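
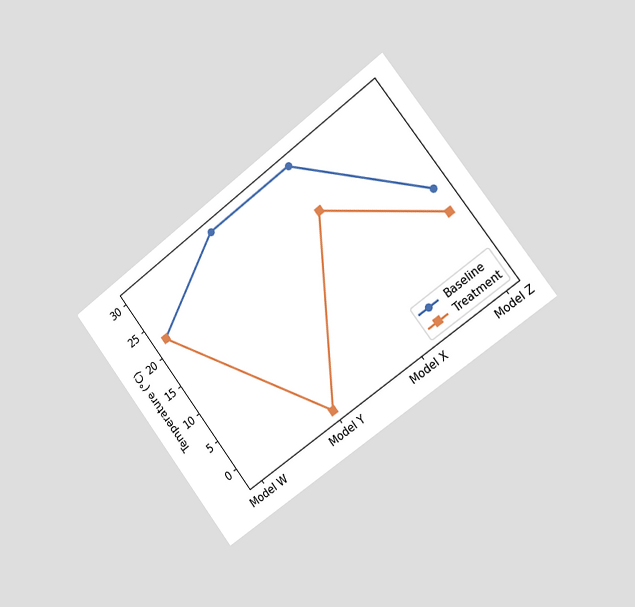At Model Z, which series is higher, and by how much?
Baseline, by 4°C

The chart is tilted about 37° counter-clockwise and viewed slightly from the right. At Model Z, Baseline sits above the other line by 4°C.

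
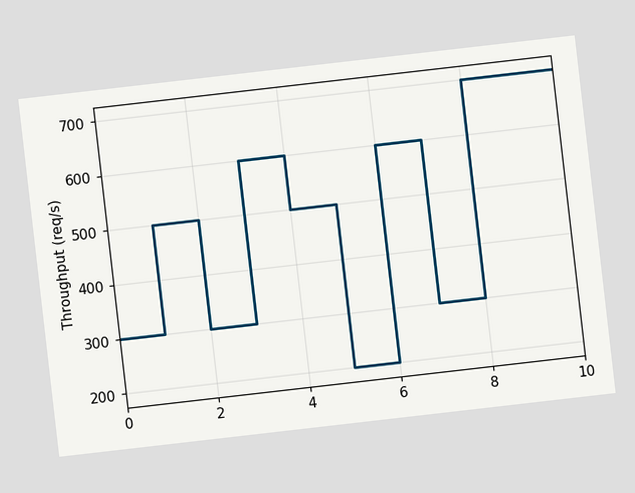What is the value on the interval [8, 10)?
700req/s

The chart is tilted about 7° counter-clockwise. On [8, 10) the step sits at 700req/s.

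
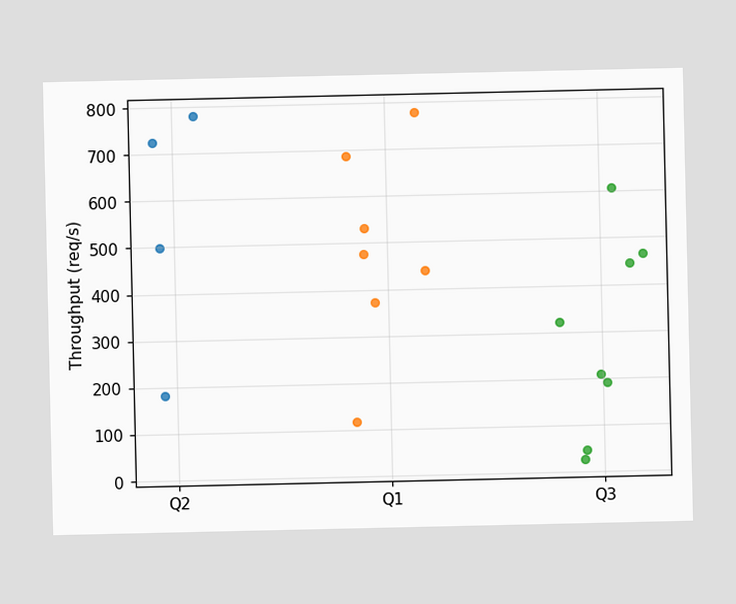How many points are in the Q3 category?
Counting the markers in the Q3 column gives 8.

8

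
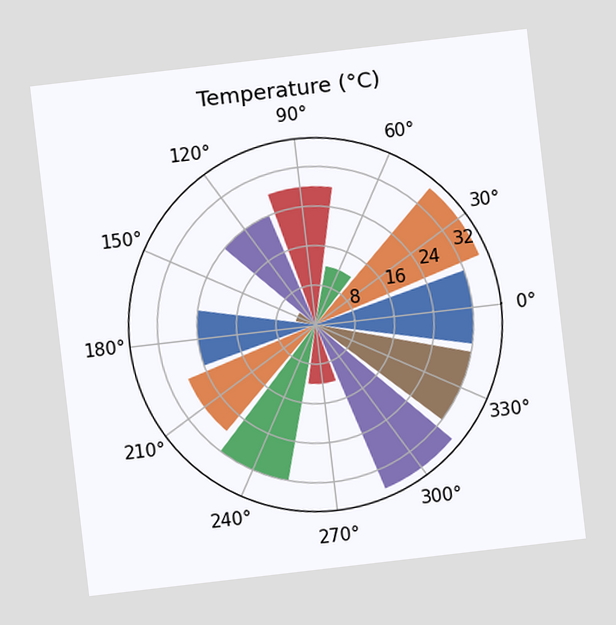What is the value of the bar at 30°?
The chart is tilted about 7° counter-clockwise. The bar at 30° reaches 36°C on the radial axis.

36°C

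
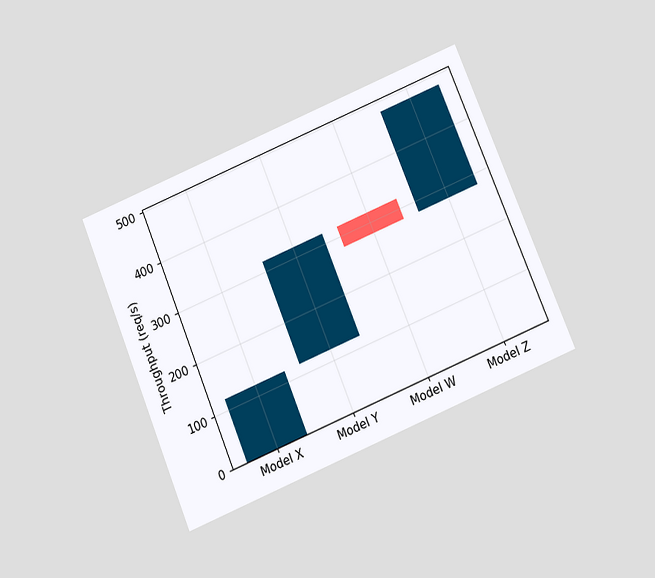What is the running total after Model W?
280req/s

The chart is tilted about 22° counter-clockwise and viewed slightly from below. After Model W the running total reaches 280req/s.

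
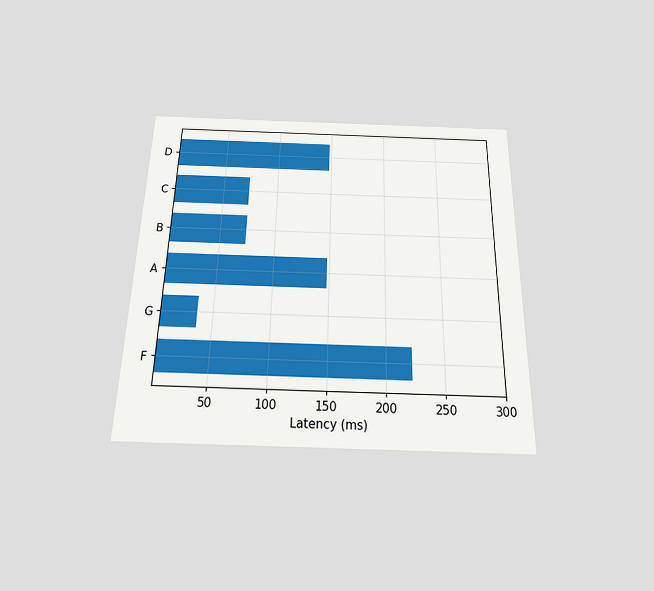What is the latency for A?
The chart is viewed slightly from below. Reading along the chart's x-axis, the A bar reaches 148ms.

148ms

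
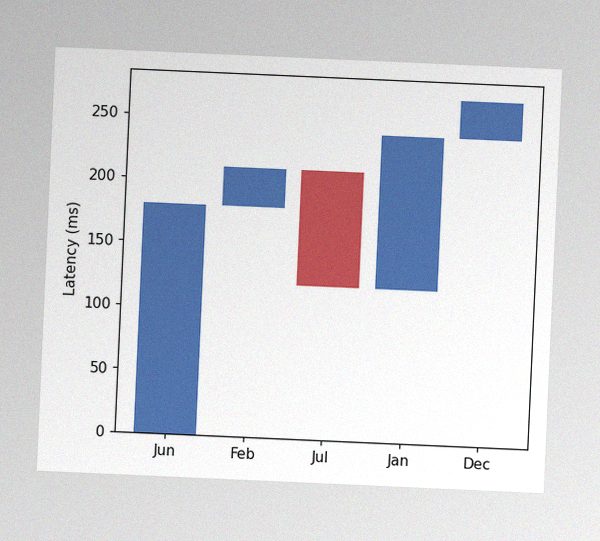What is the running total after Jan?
The chart is tilted about 3° clockwise, with some photo noise. After Jan the running total reaches 240ms.

240ms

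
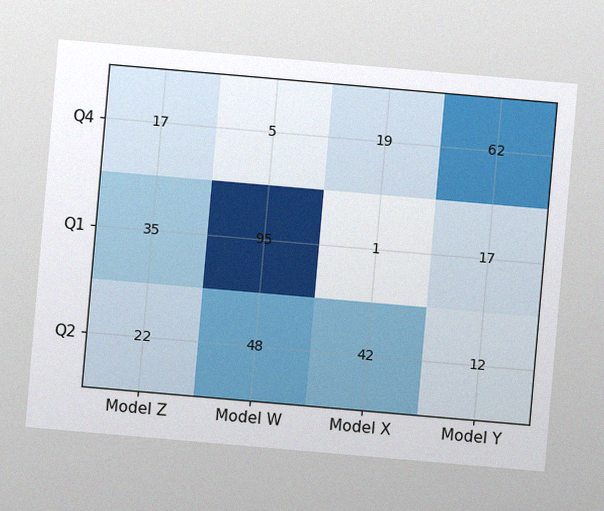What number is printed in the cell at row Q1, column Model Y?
The chart is tilted about 5° clockwise, with some photo noise. The (Q1, Model Y) cell reads 17.

17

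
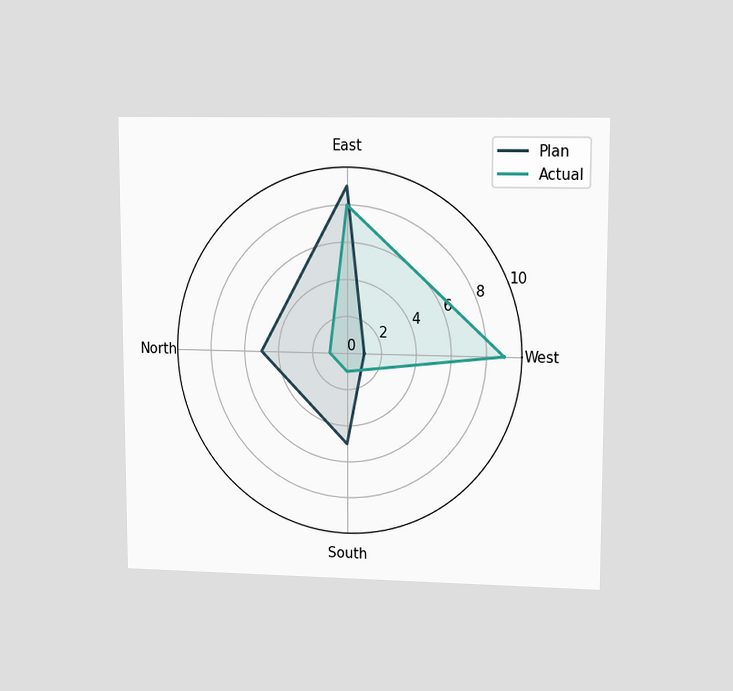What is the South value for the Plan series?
5

The chart is viewed at a slight angle. On the South axis, Plan reaches 5.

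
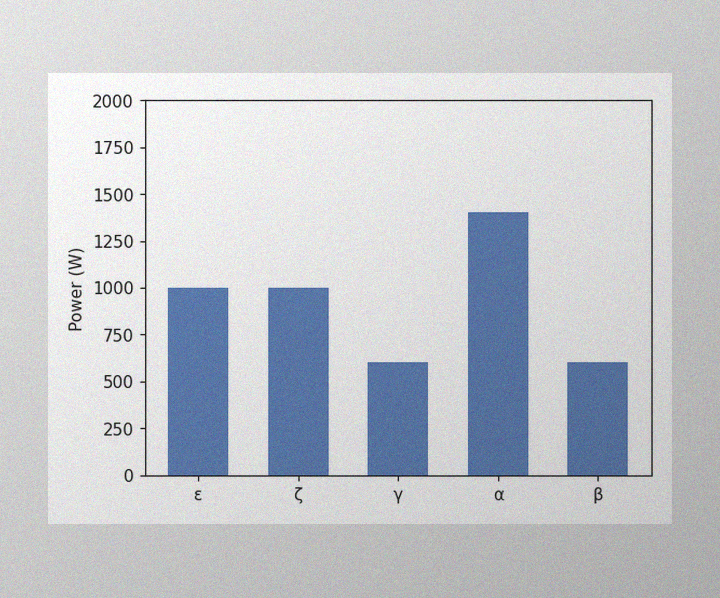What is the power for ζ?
1000W

The image has some photo noise and uneven lighting. Reading along the chart's y-axis, the ζ bar reaches 1000W.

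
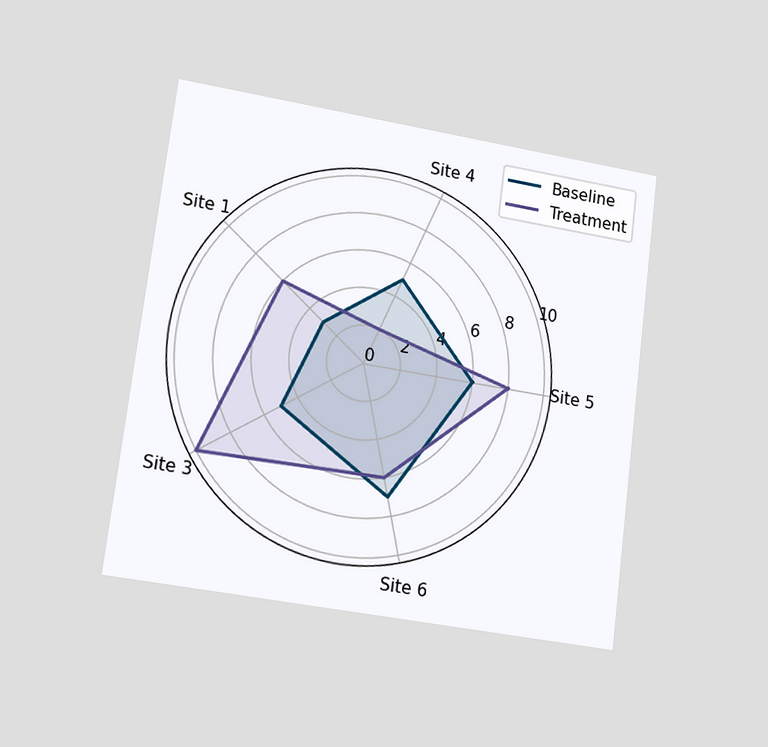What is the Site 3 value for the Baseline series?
5

The chart is tilted about 7° clockwise and viewed at a slight angle. On the Site 3 axis, Baseline reaches 5.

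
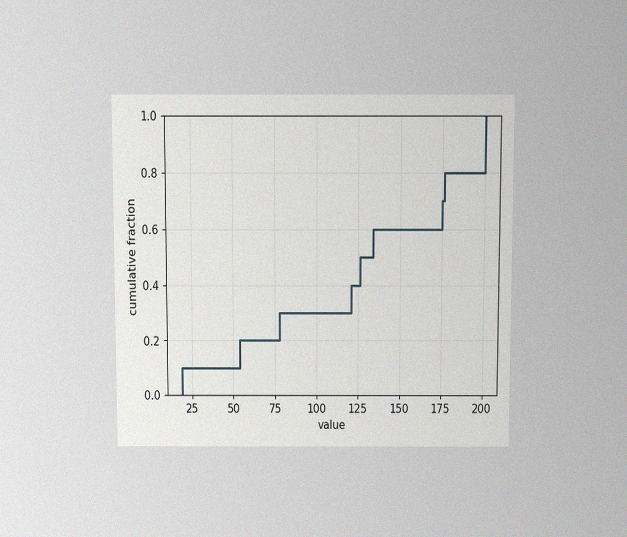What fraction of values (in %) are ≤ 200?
100%

The chart is viewed slightly from above, with some photo noise. At x=200 the ECDF step is at 100%.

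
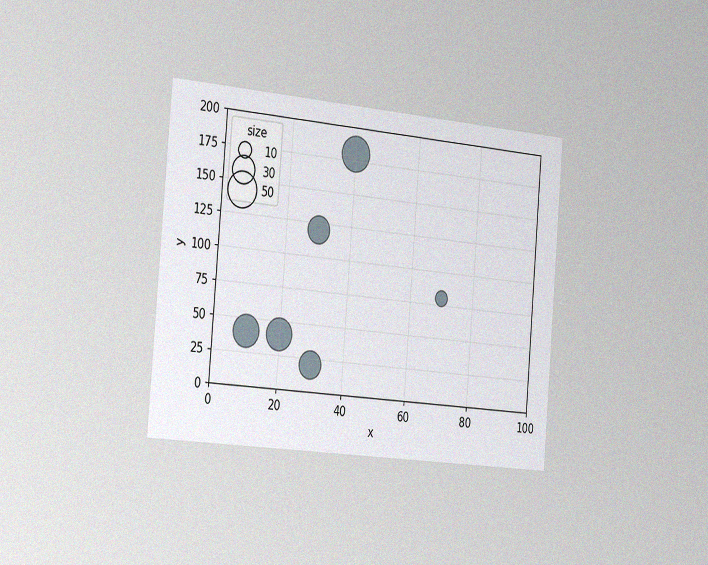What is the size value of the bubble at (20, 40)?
The chart is tilted about 5° clockwise and viewed slightly from the left, with some photo noise. Matching the bubble at (20, 40) against the size legend gives 40.

40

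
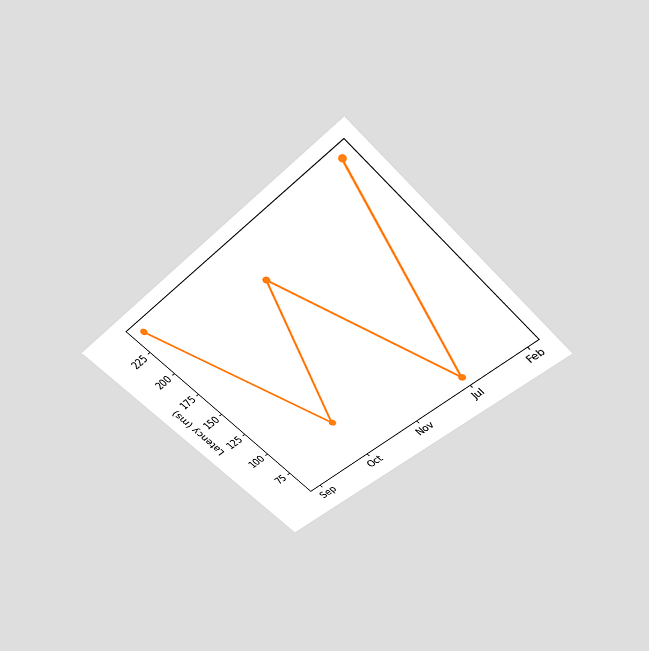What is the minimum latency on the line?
60ms

The chart is tilted about 45° counter-clockwise and viewed slightly from above. The lowest point is at Jul, and reading across to the y-axis gives 60ms.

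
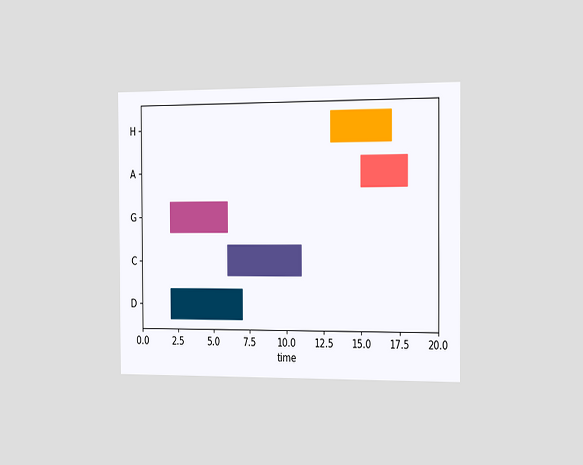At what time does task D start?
2

The chart is viewed slightly from the right. The D bar begins at t=2.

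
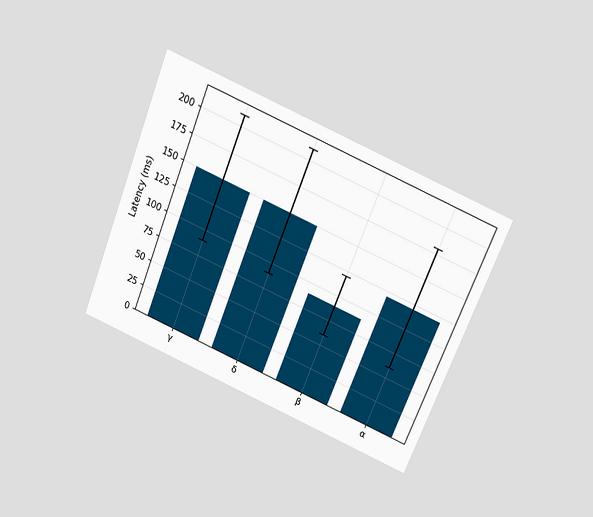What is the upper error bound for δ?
210ms

The chart is tilted about 22° clockwise and viewed slightly from above. The δ bar's upper whisker reaches 210ms.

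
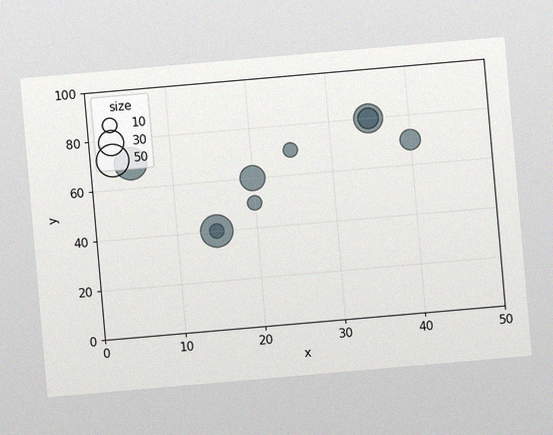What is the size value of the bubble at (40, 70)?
The chart is tilted about 5° counter-clockwise, with some photo noise. Matching the bubble at (40, 70) against the size legend gives 20.

20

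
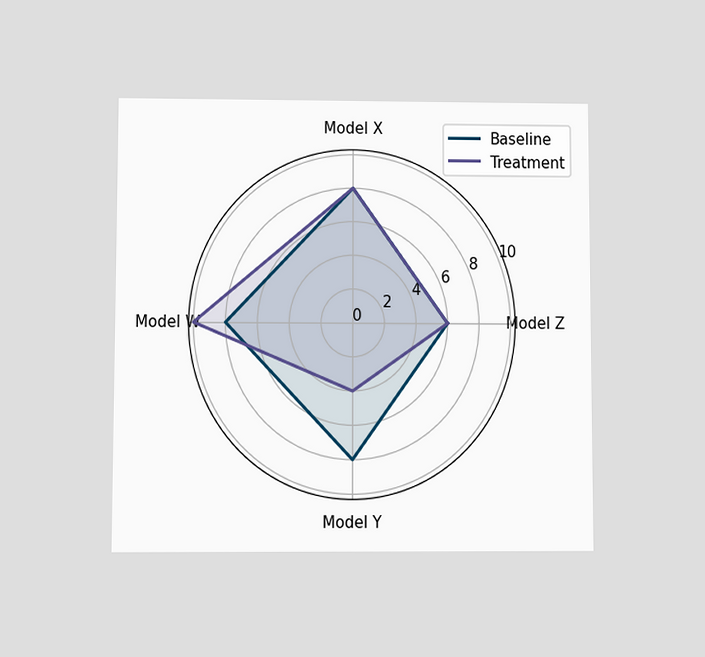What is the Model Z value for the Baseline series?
6

The chart is viewed at a slight angle. On the Model Z axis, Baseline reaches 6.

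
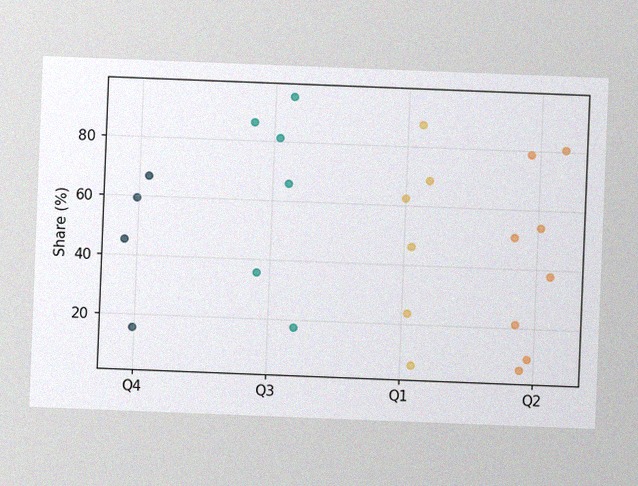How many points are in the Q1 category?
The chart is tilted about 2° clockwise, with some photo noise. Counting the markers in the Q1 column gives 6.

6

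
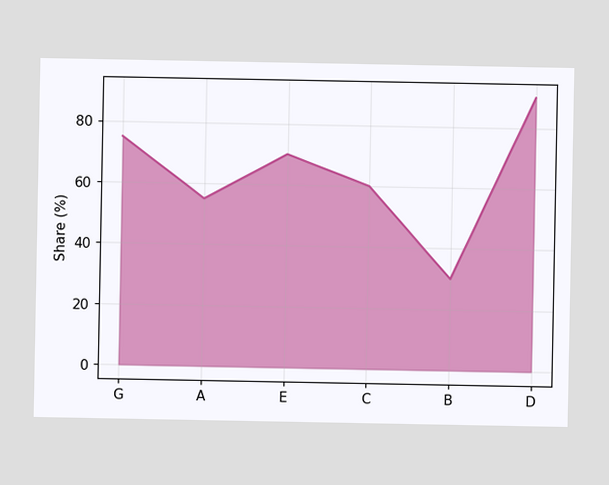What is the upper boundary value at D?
At D the upper boundary is at 90%.

90%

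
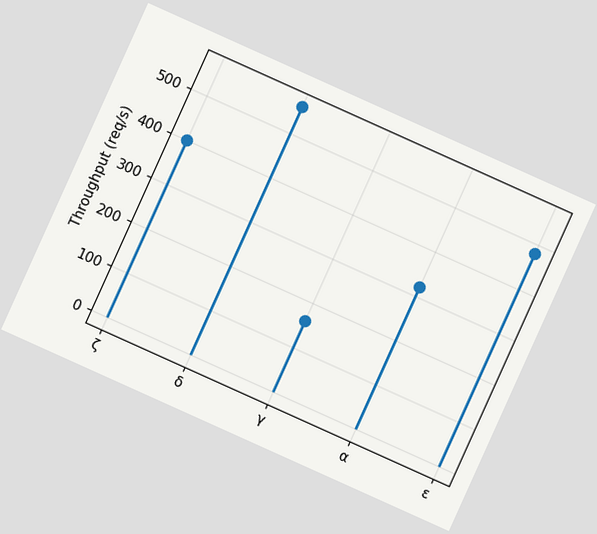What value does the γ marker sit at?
The chart is tilted about 24° clockwise. The γ marker sits at 160req/s.

160req/s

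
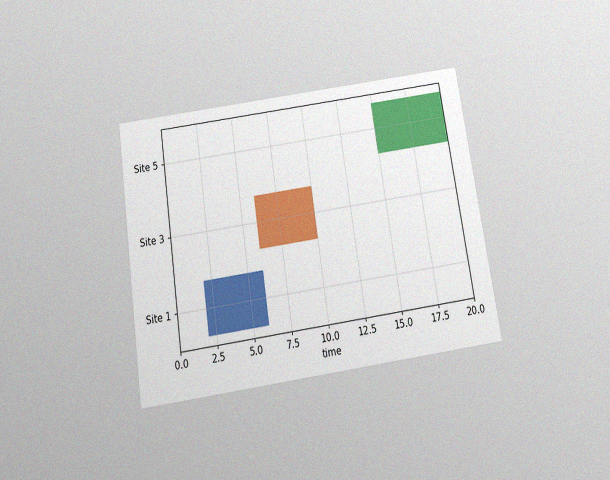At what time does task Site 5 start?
The chart is tilted about 9° counter-clockwise and viewed slightly from below, with some photo noise. The Site 5 bar begins at t=15.

15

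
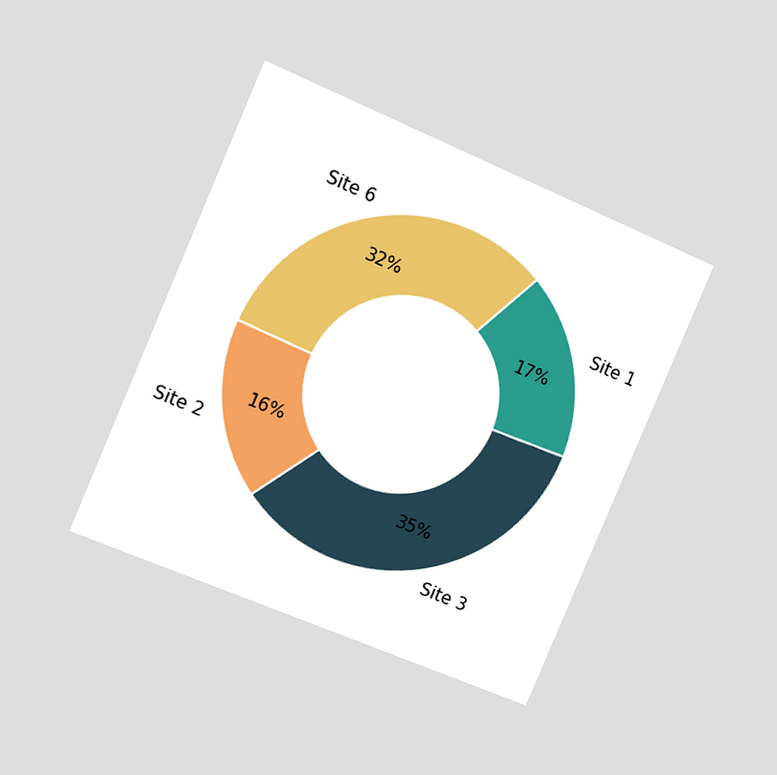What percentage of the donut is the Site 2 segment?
The chart is tilted about 23° clockwise and viewed at a slight angle. The Site 2 segment takes up 16% of the ring.

16%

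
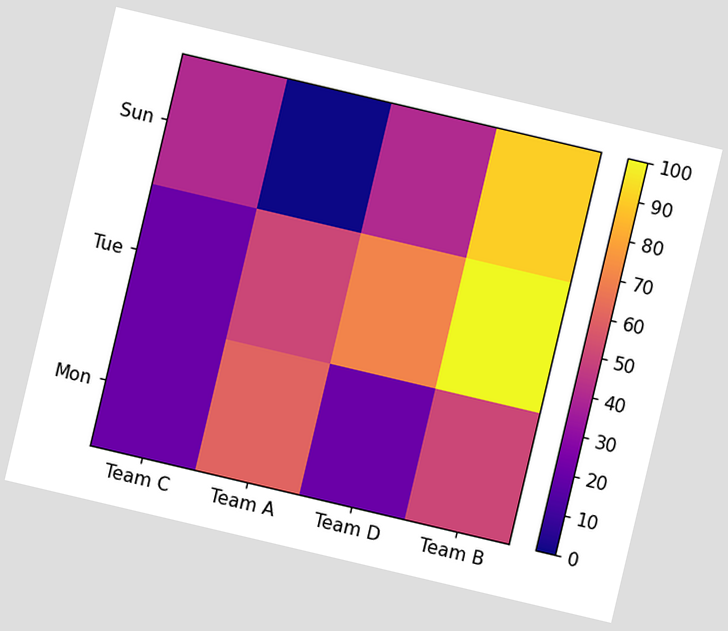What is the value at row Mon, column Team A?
60

The chart is tilted about 13° clockwise. Matching cell (Mon, Team A) against the colorbar gives 60.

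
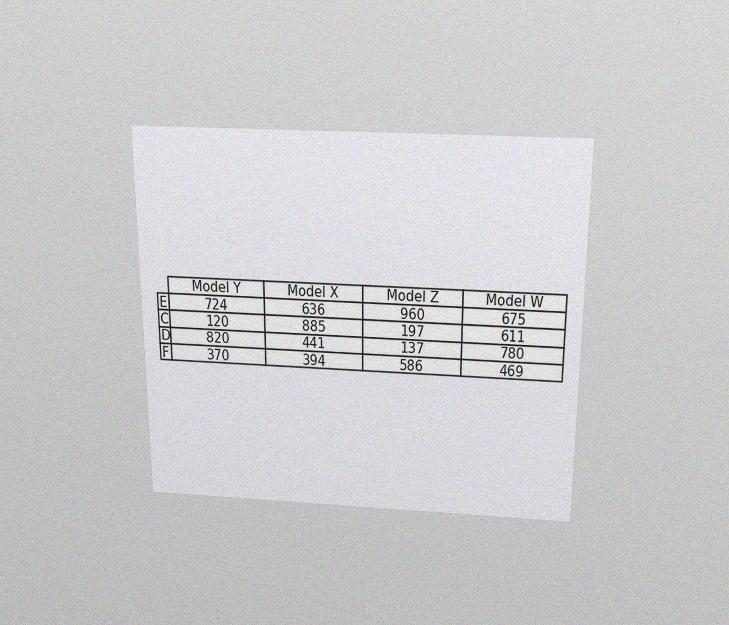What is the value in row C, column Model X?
885

The chart is viewed slightly from above, with some photo noise. The (C, Model X) cell reads 885.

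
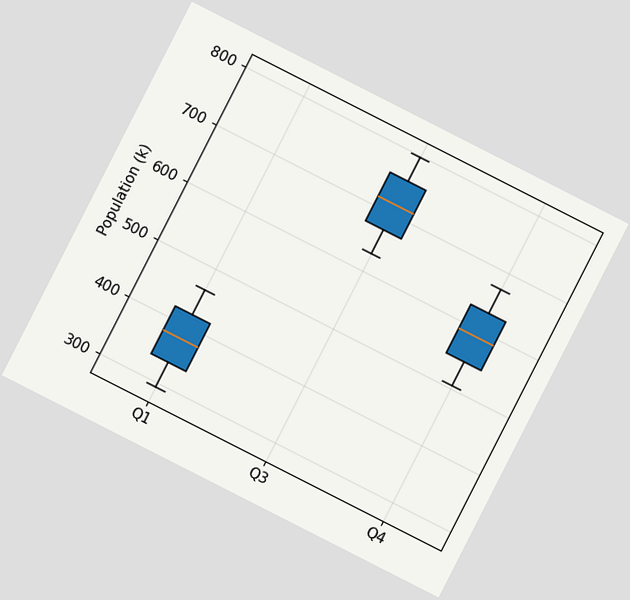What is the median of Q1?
378k

The chart is tilted about 27° clockwise. The median line in the Q1 box sits at 378k.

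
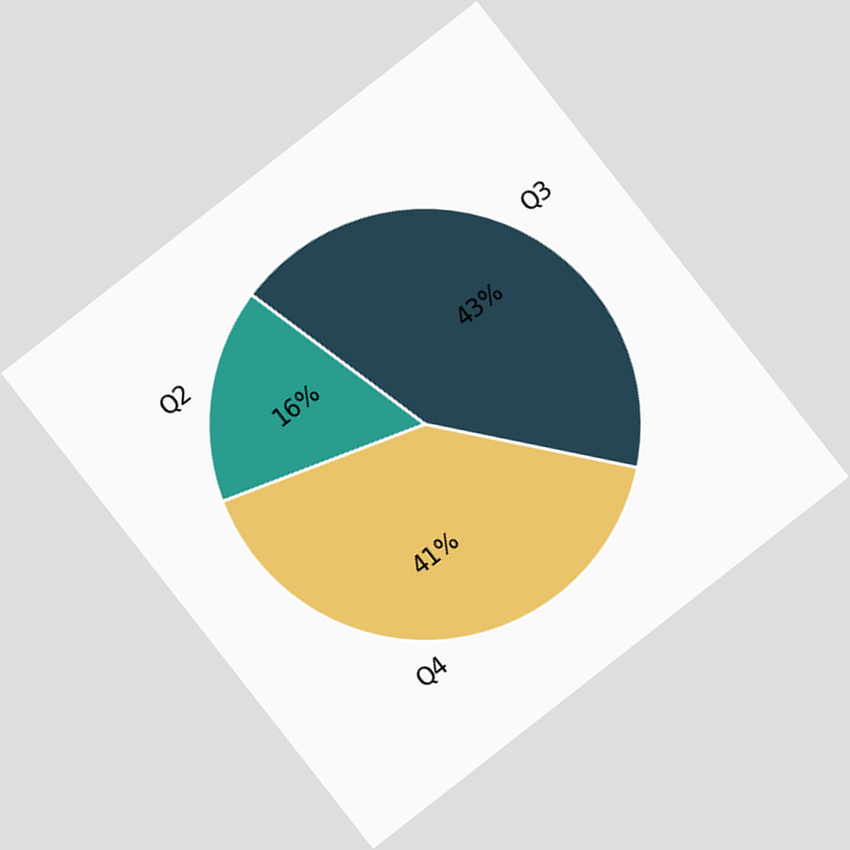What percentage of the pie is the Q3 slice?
The chart is tilted about 38° counter-clockwise. The Q3 slice takes up 43% of the pie.

43%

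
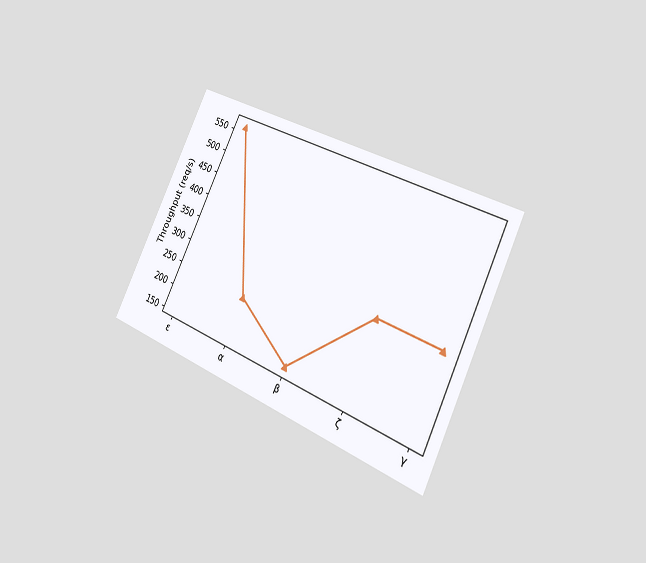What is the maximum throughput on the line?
The chart is tilted about 25° clockwise and viewed slightly from the right. The highest point is at ε, and reading across to the y-axis gives 560req/s.

560req/s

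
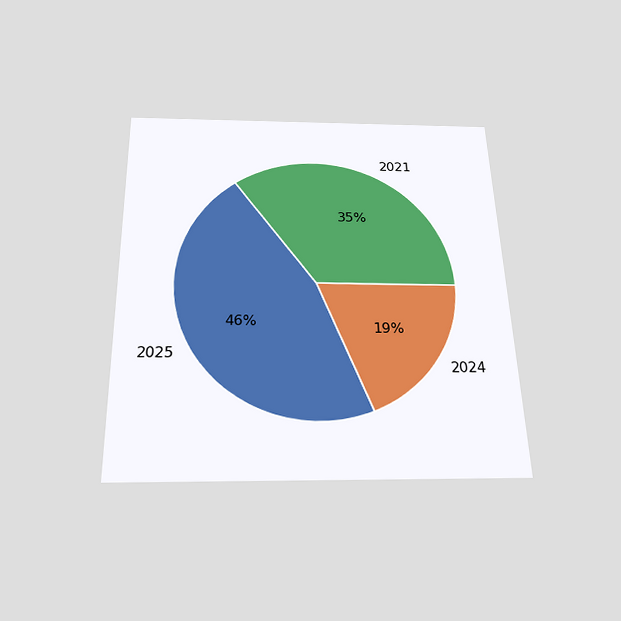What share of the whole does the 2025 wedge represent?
The chart is viewed slightly from below. The 2025 slice takes up 46% of the pie.

46%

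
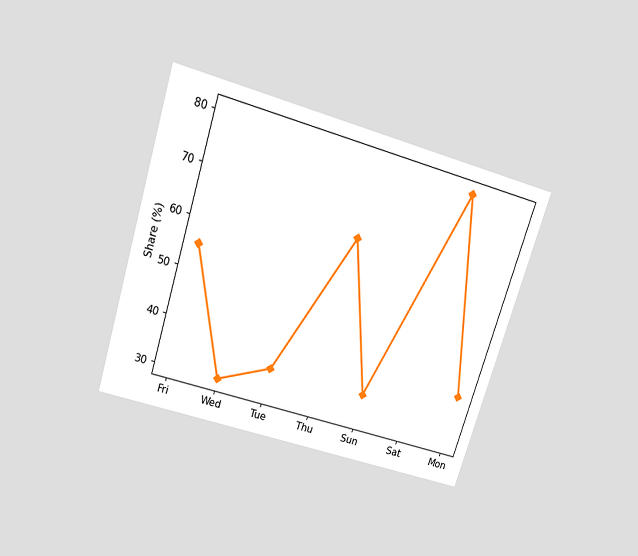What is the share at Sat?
The chart is tilted about 17° clockwise and viewed slightly from above. At Sat, the line is at 80%.

80%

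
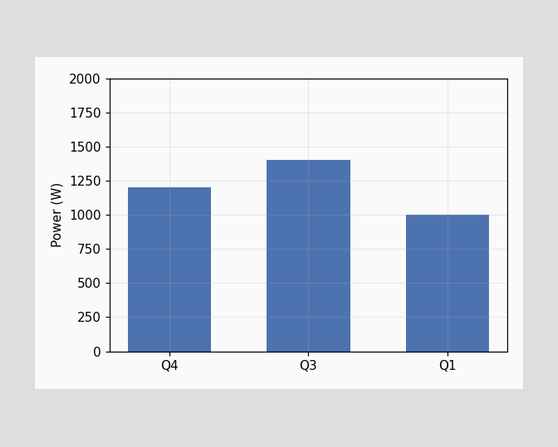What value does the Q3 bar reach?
1400W

Reading along the chart's y-axis, the Q3 bar reaches 1400W.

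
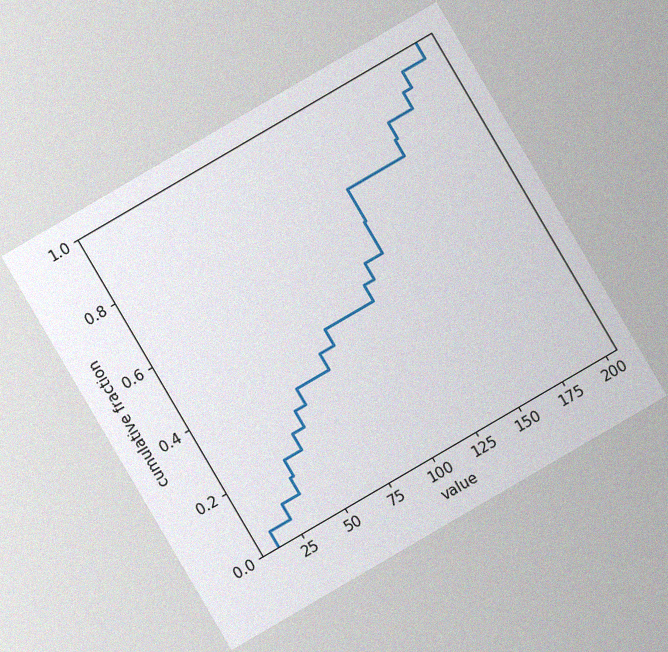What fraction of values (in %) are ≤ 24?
10%

The chart is tilted about 30° counter-clockwise, with some photo noise. At x=24 the ECDF step is at 10%.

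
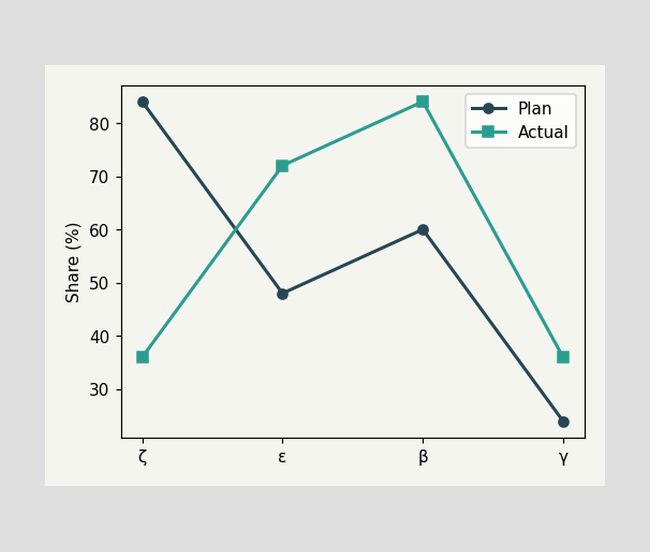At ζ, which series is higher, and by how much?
Plan, by 48%

At ζ, Plan sits above the other line by 48%.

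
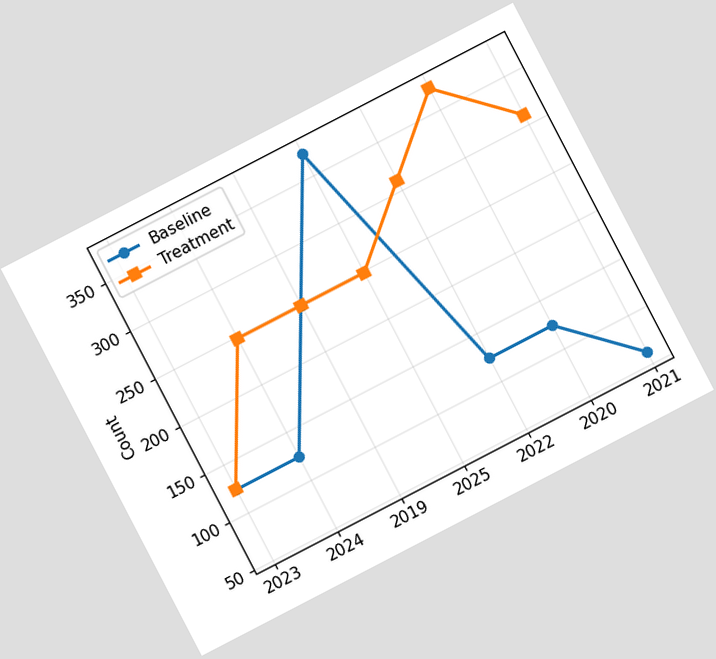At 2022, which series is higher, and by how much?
Treatment, by 186

The chart is tilted about 27° counter-clockwise. At 2022, Treatment sits above the other line by 186.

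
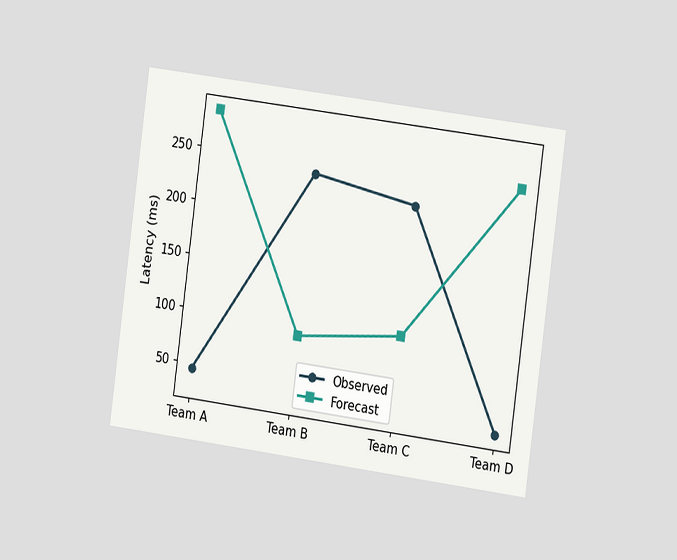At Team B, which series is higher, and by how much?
The chart is tilted about 8° clockwise and viewed slightly from the right. At Team B, Observed sits above the other line by 150ms.

Observed, by 150ms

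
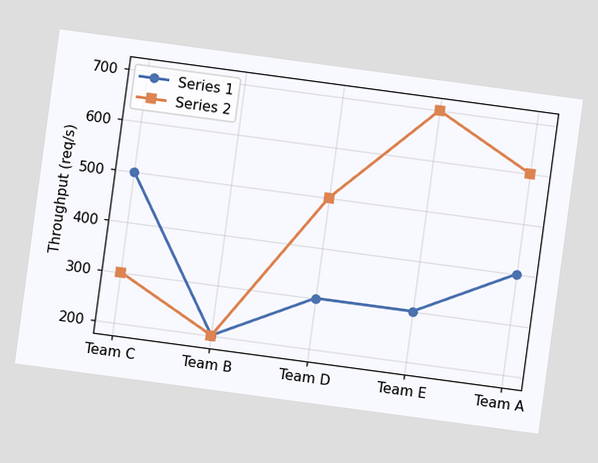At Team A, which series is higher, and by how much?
The chart is tilted about 8° clockwise. At Team A, Series 2 sits above the other line by 200req/s.

Series 2, by 200req/s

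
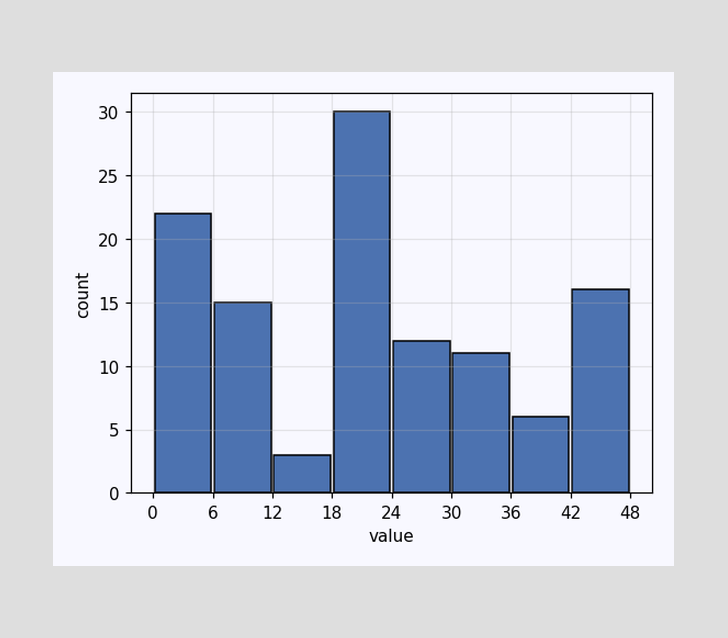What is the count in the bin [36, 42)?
6

The [36, 42) bin has height 6.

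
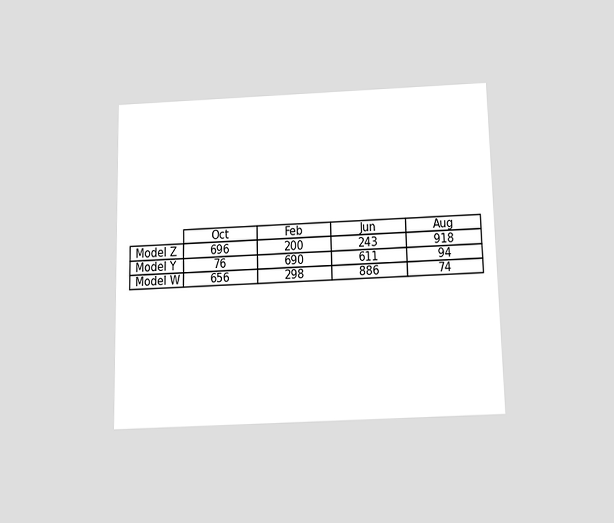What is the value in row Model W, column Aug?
74

The chart is viewed slightly from below. The (Model W, Aug) cell reads 74.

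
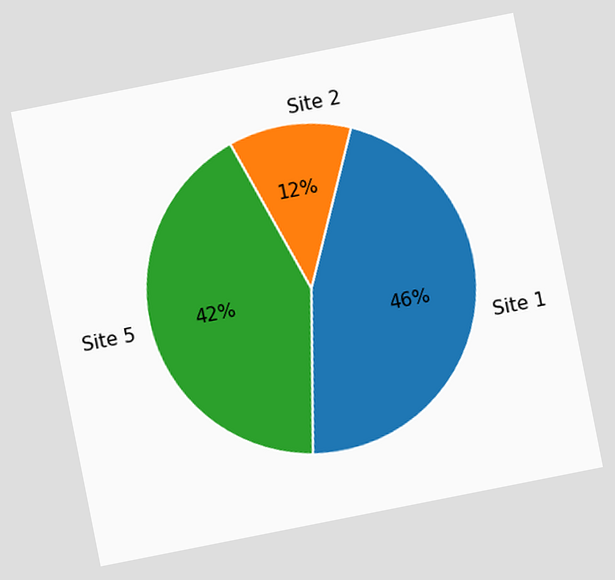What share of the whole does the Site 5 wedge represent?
42%

The chart is tilted about 11° counter-clockwise. The Site 5 slice takes up 42% of the pie.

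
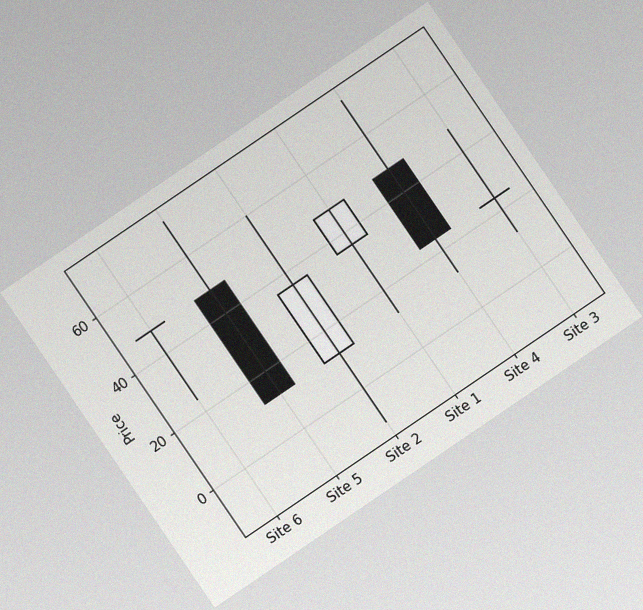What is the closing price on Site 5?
12

The chart is tilted about 34° counter-clockwise, with some photo noise. The Site 5 candle closes at 12.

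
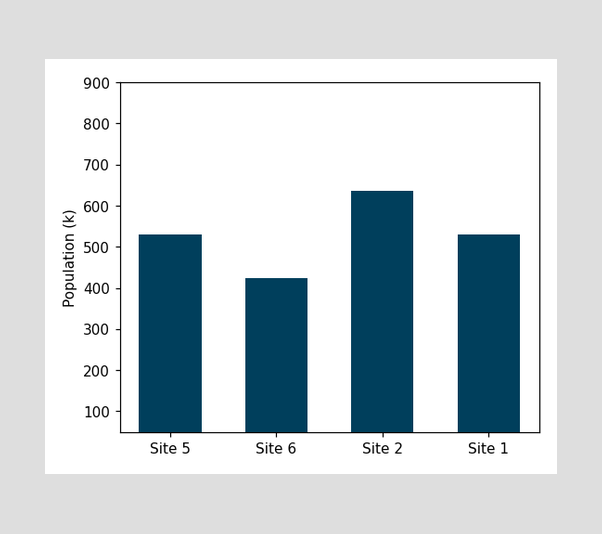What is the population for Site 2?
636k

Reading along the chart's y-axis, the Site 2 bar reaches 636k.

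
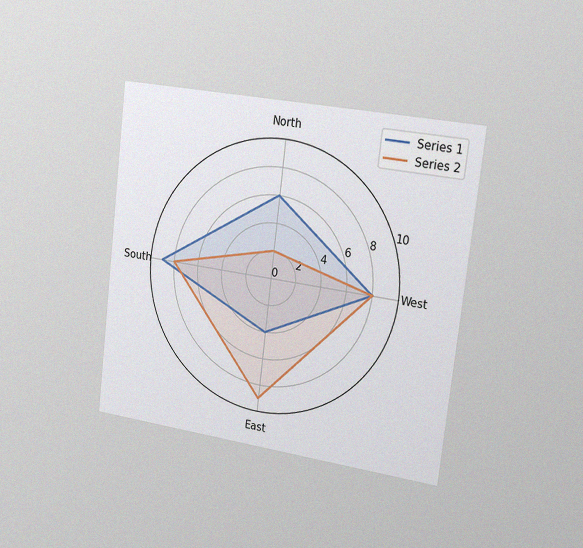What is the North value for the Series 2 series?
2

The chart is tilted about 7° clockwise and viewed slightly from the right, with some photo noise. On the North axis, Series 2 reaches 2.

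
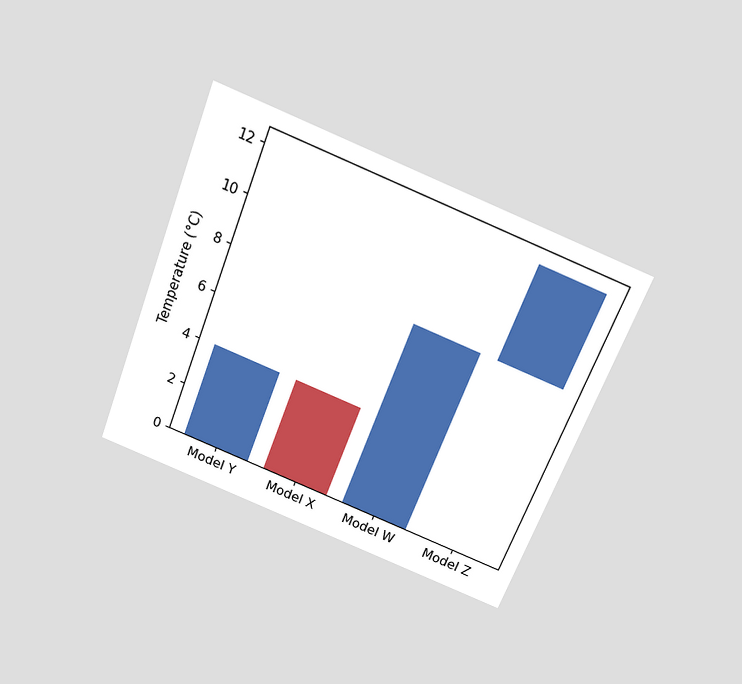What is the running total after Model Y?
The chart is tilted about 21° clockwise and viewed slightly from above. After Model Y the running total reaches 4°C.

4°C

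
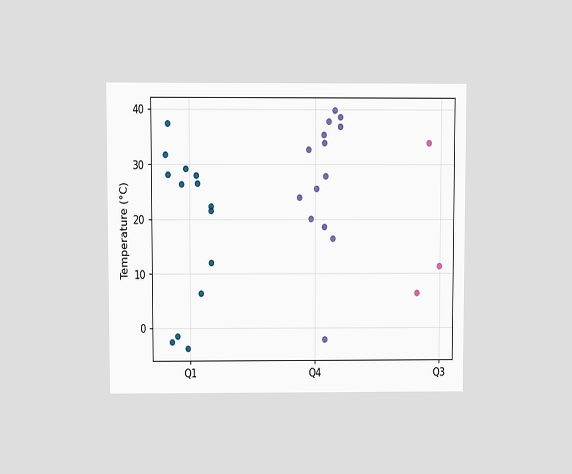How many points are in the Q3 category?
3

The chart is viewed at a slight angle. Counting the markers in the Q3 column gives 3.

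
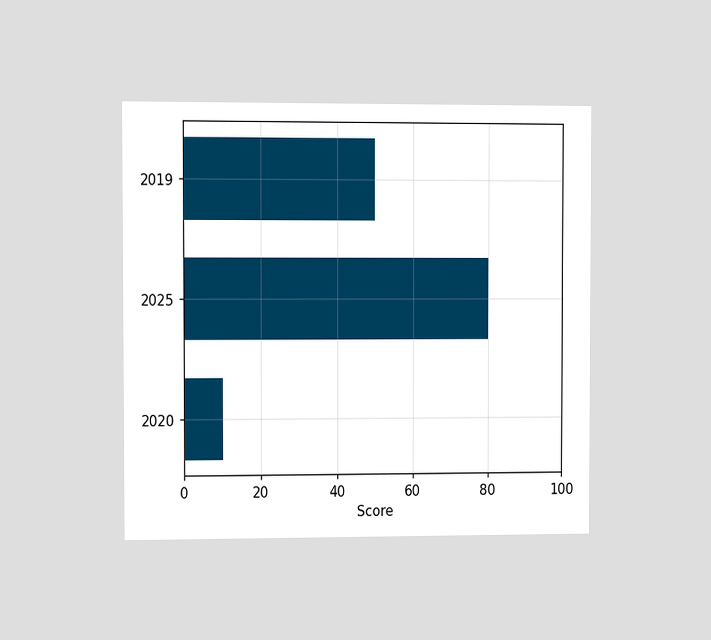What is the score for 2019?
50

The chart is viewed at a slight angle. Reading along the chart's x-axis, the 2019 bar reaches 50.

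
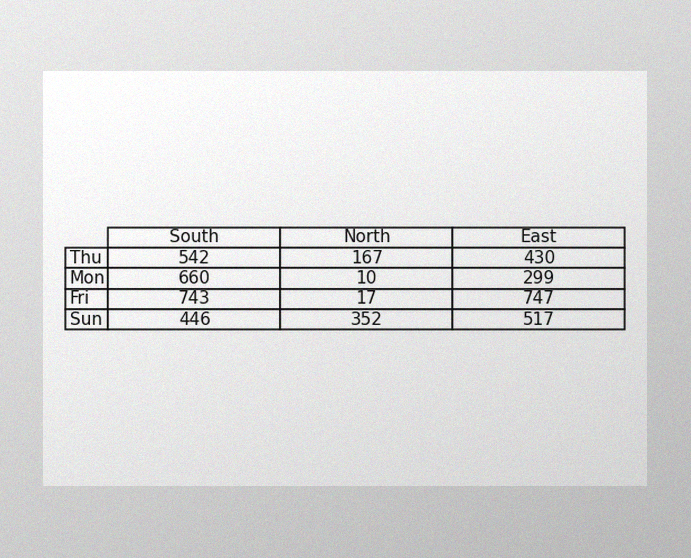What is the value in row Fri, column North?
The image has some photo noise and uneven lighting. The (Fri, North) cell reads 17.

17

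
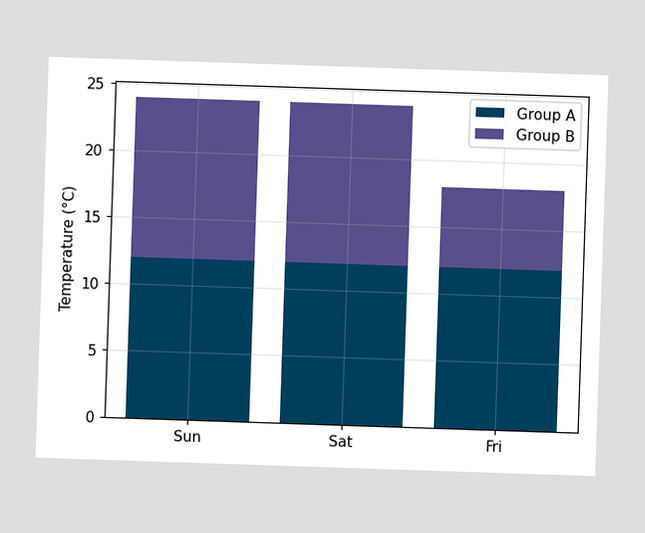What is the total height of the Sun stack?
The Sun stack's top reaches 24°C on the y-axis.

24°C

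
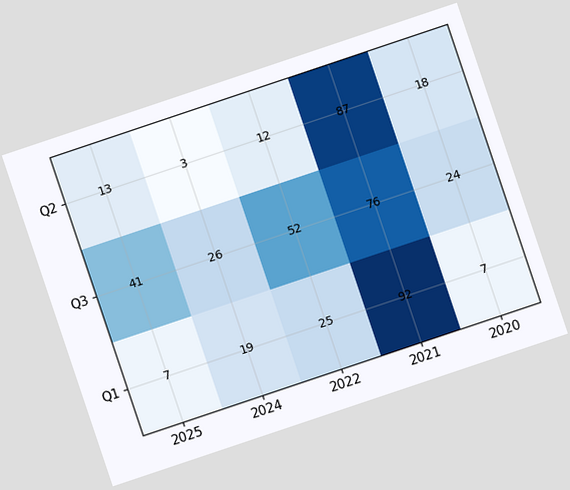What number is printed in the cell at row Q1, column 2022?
The chart is tilted about 19° counter-clockwise. The (Q1, 2022) cell reads 25.

25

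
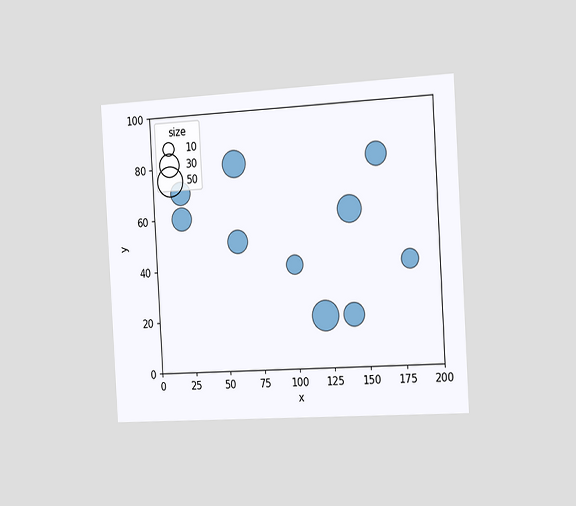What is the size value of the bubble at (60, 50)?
30

The chart is tilted about 3° counter-clockwise and viewed slightly from the right. Matching the bubble at (60, 50) against the size legend gives 30.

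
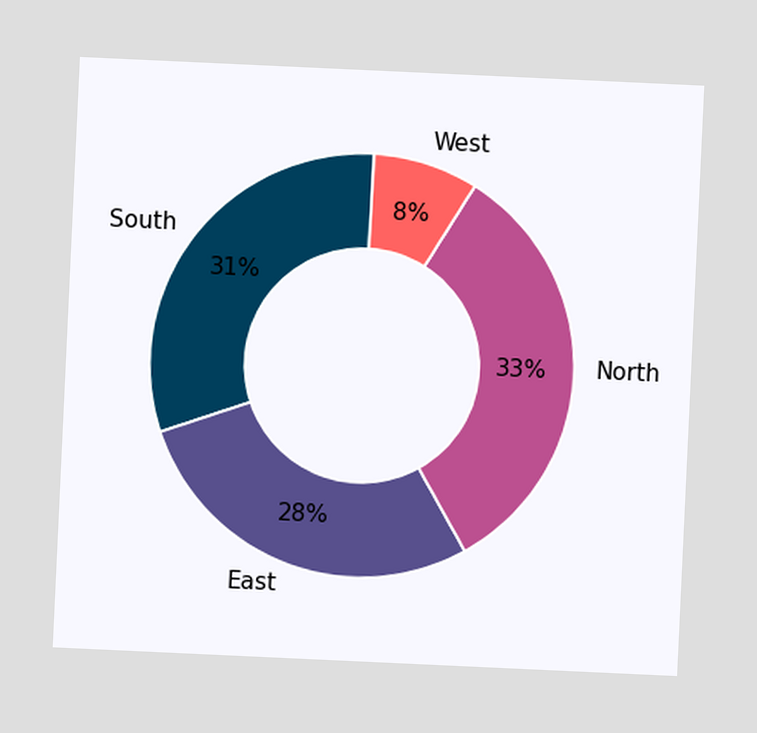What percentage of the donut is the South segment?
The chart is tilted about 3° clockwise. The South segment takes up 31% of the ring.

31%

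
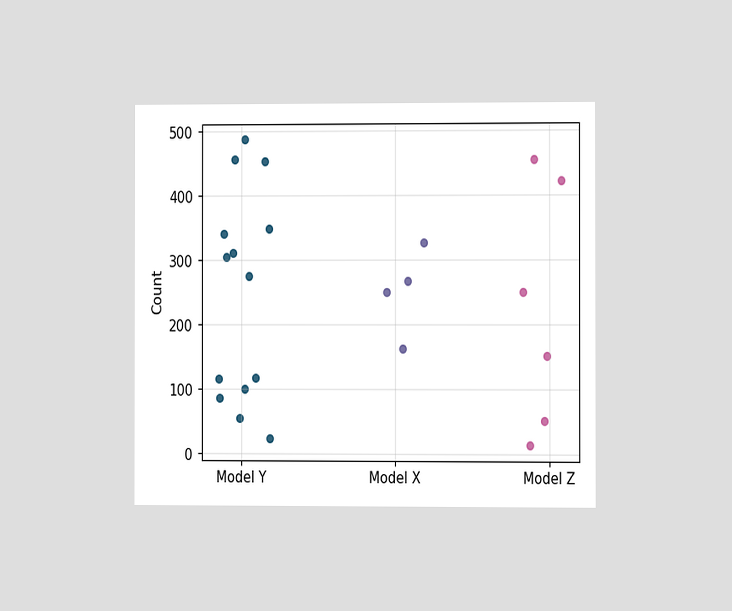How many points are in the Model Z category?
The chart is viewed at a slight angle. Counting the markers in the Model Z column gives 6.

6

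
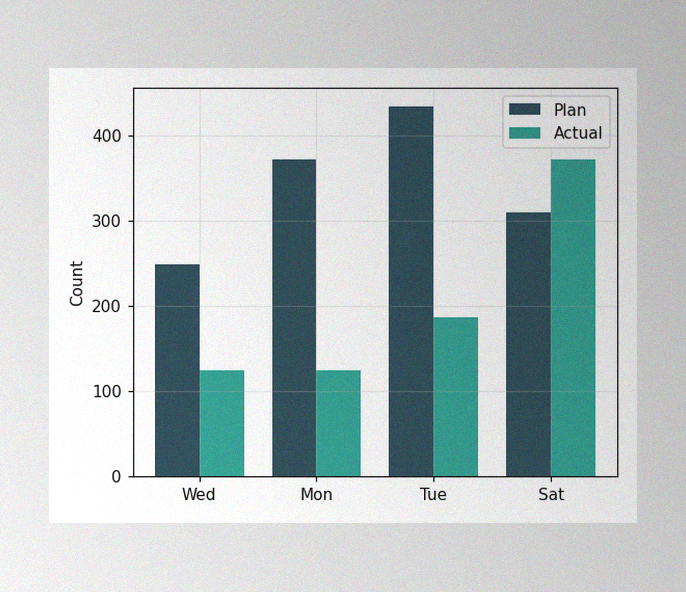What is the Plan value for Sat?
The image has some photo noise and uneven lighting. The Plan bar at Sat reaches 310 on the y-axis.

310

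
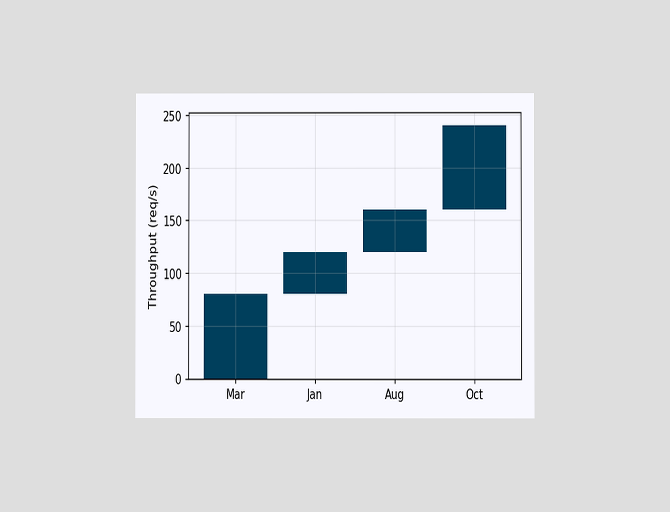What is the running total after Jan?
The chart is viewed at a slight angle. After Jan the running total reaches 120req/s.

120req/s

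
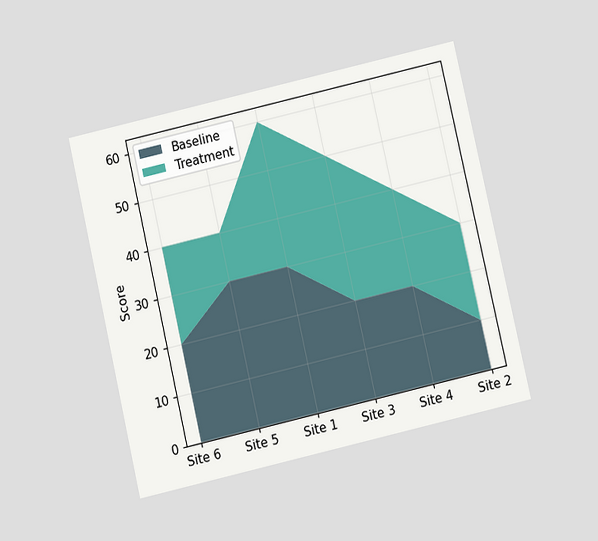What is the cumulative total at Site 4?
The chart is tilted about 13° counter-clockwise and viewed slightly from below. The stacked total at Site 4 reaches 40.

40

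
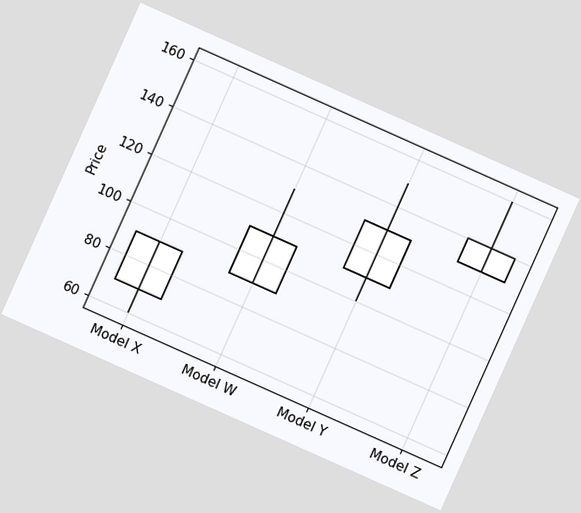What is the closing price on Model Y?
The chart is tilted about 24° clockwise. The Model Y candle closes at 130.

130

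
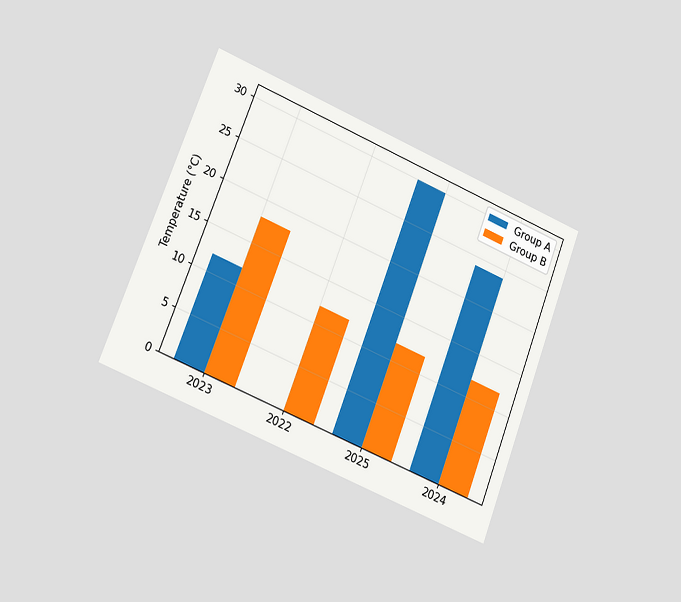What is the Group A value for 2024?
The chart is tilted about 21° clockwise and viewed slightly from the left. The Group A bar at 2024 reaches 24°C on the y-axis.

24°C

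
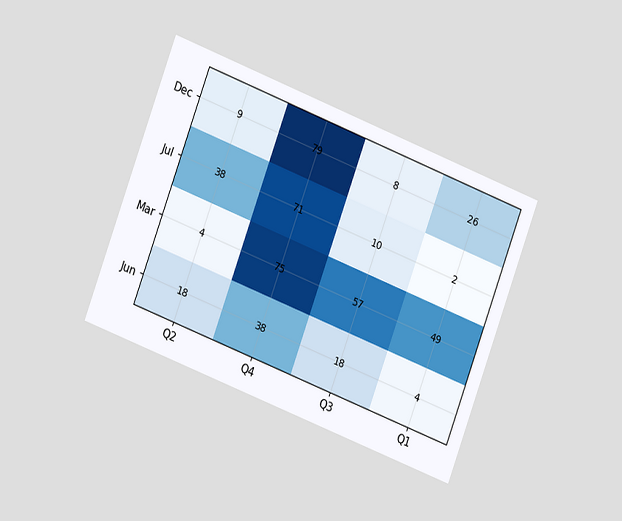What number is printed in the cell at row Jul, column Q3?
The chart is tilted about 21° clockwise and viewed at a slight angle. The (Jul, Q3) cell reads 10.

10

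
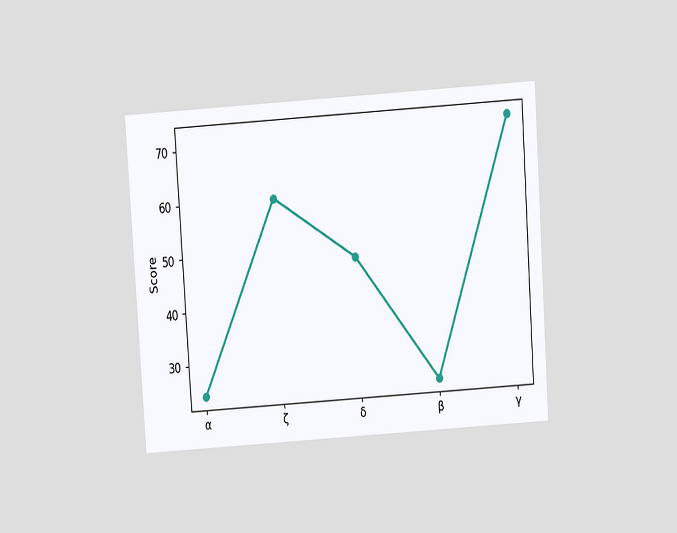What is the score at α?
24

The chart is tilted about 4° counter-clockwise and viewed slightly from above. At α, the line is at 24.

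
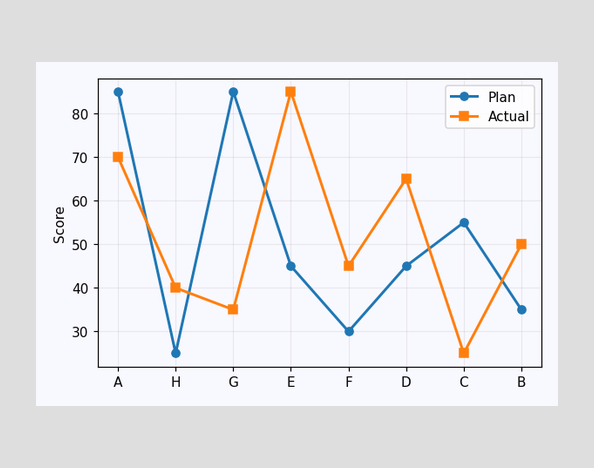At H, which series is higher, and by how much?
At H, Actual sits above the other line by 15.

Actual, by 15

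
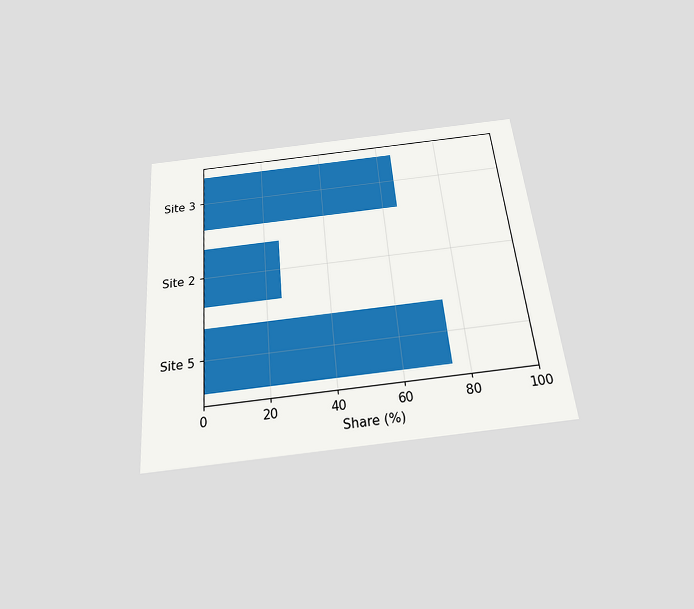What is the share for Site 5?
The chart is tilted about 5° counter-clockwise and viewed slightly from below. Reading along the chart's x-axis, the Site 5 bar reaches 75%.

75%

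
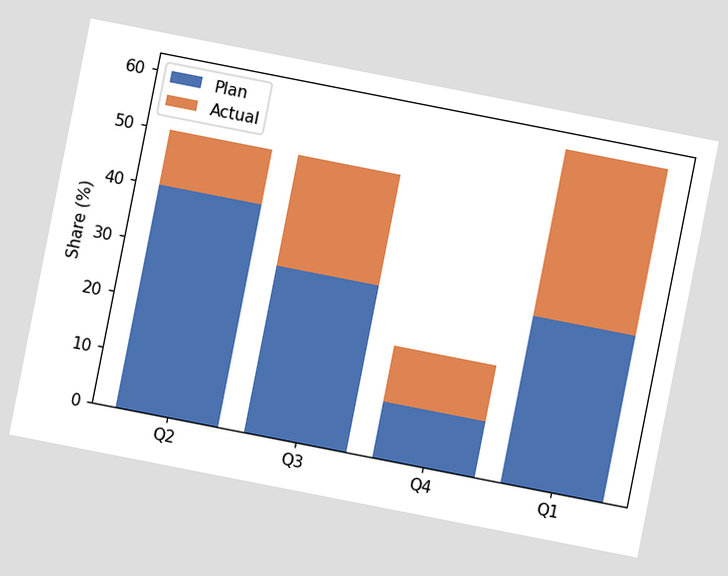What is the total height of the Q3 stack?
The chart is tilted about 11° clockwise. The Q3 stack's top reaches 50% on the y-axis.

50%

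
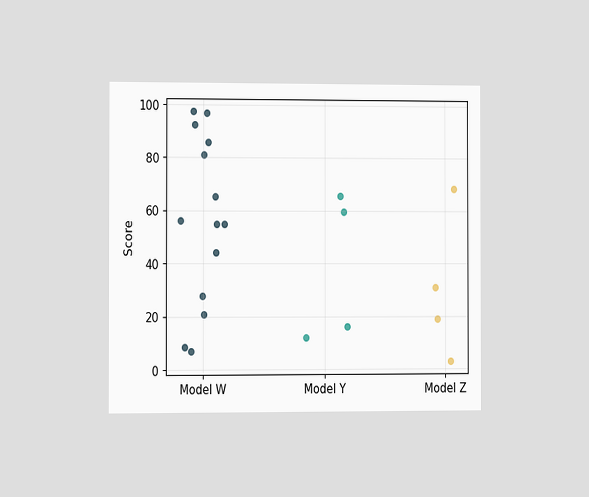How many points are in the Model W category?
The chart is viewed slightly from the left. Counting the markers in the Model W column gives 14.

14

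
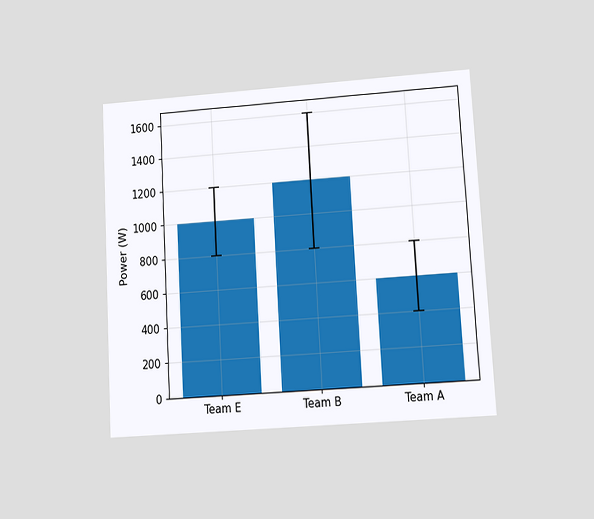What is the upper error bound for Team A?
The chart is tilted about 3° counter-clockwise and viewed at a slight angle. The Team A bar's upper whisker reaches 800W.

800W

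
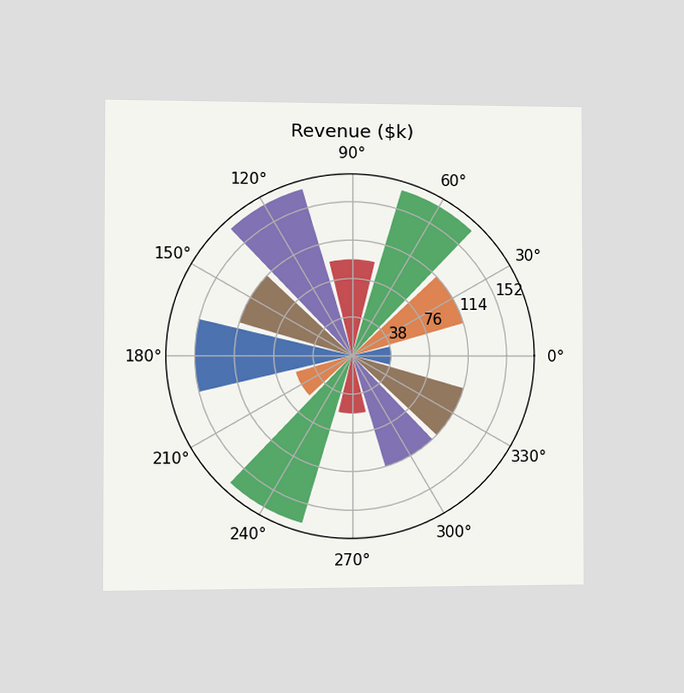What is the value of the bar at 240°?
The chart is viewed at a slight angle. The bar at 240° reaches $171k on the radial axis.

$171k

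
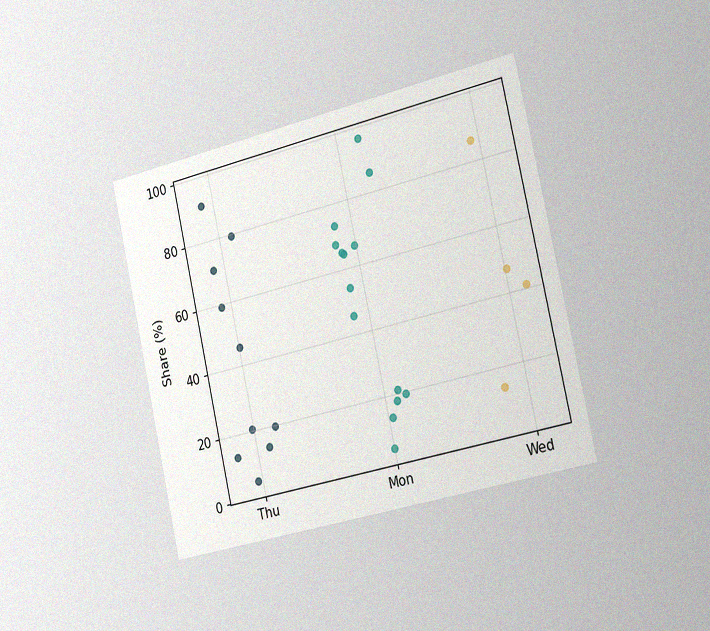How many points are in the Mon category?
14

The chart is tilted about 13° counter-clockwise and viewed slightly from the right, with some photo noise. Counting the markers in the Mon column gives 14.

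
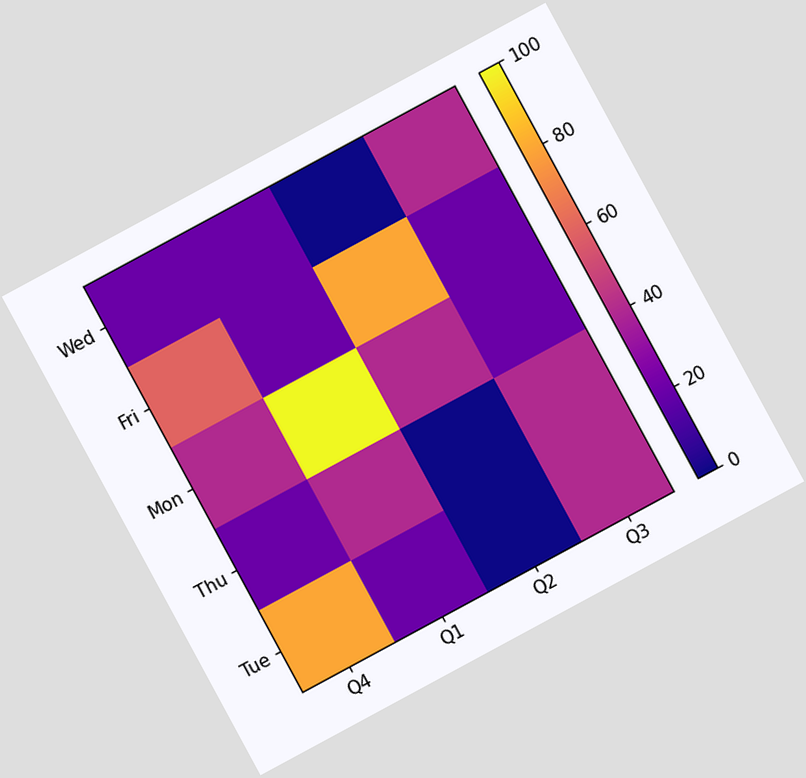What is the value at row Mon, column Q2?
The chart is tilted about 28° counter-clockwise. Matching cell (Mon, Q2) against the colorbar gives 40.

40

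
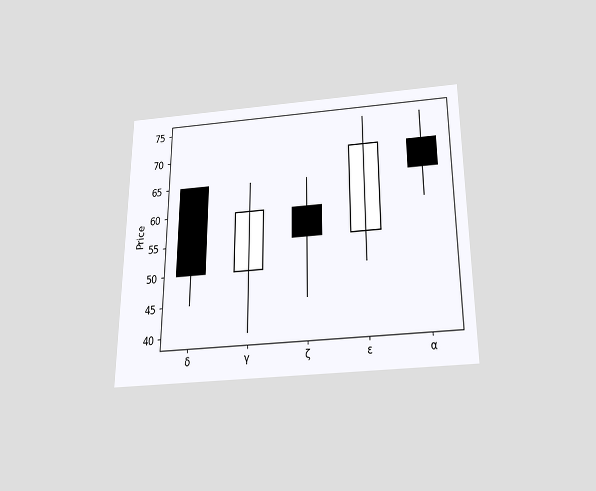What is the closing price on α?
65

The chart is viewed slightly from below. The α candle closes at 65.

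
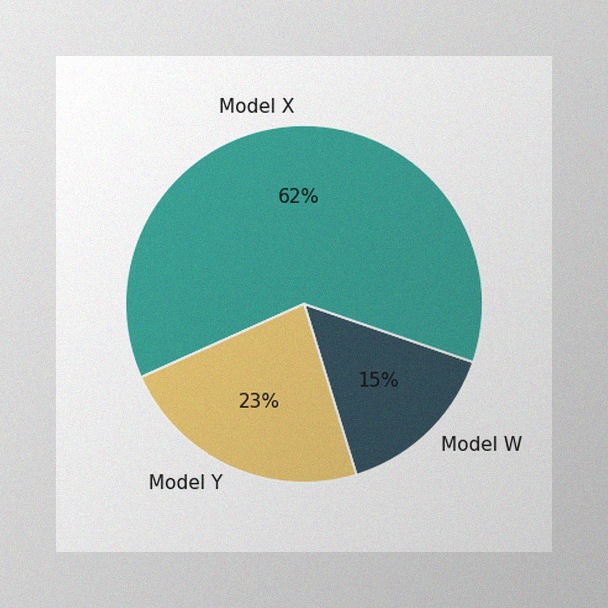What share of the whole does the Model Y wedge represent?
The image has some photo noise and uneven lighting. The Model Y slice takes up 23% of the pie.

23%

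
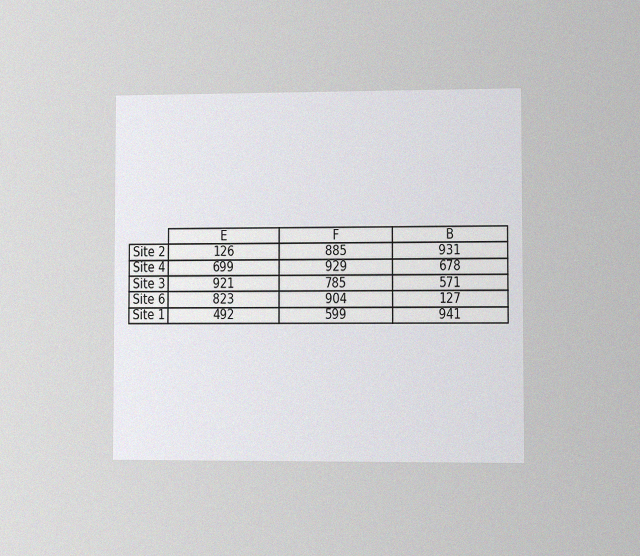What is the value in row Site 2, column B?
The chart is viewed slightly from the right, with some photo noise. The (Site 2, B) cell reads 931.

931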